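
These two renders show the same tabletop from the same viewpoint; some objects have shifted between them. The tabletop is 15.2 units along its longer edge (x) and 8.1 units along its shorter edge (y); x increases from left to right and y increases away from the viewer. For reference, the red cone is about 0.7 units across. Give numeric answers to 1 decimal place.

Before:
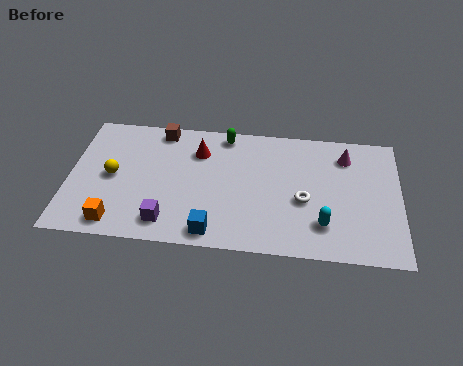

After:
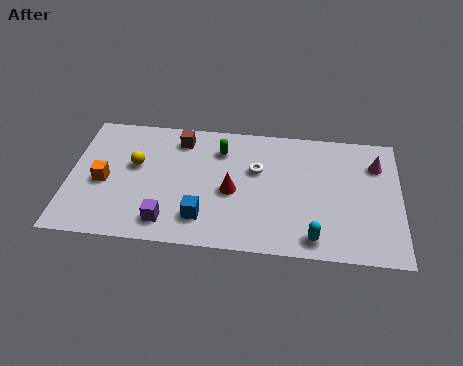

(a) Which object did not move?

the purple cube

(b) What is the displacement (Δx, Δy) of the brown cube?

(0.9, -0.5)

The brown cube started near (4.1, 7.2) and ended near (5.0, 6.7).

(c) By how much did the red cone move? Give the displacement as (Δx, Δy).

(1.6, -2.4)

From the two frames, the red cone sits at roughly (5.9, 6.0) before and (7.5, 3.6) after.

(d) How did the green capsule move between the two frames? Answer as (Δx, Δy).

(-0.2, -1.0)

The green capsule was at about (7.1, 7.2) and moved to about (6.9, 6.2).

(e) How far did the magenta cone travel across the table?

1.5

The magenta cone moved from about (12.7, 6.4) to (14.1, 6.0), a distance of √(1.4² + 0.4²) ≈ 1.5.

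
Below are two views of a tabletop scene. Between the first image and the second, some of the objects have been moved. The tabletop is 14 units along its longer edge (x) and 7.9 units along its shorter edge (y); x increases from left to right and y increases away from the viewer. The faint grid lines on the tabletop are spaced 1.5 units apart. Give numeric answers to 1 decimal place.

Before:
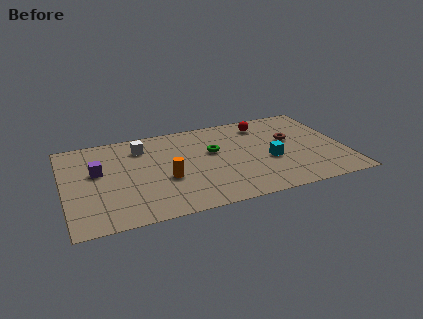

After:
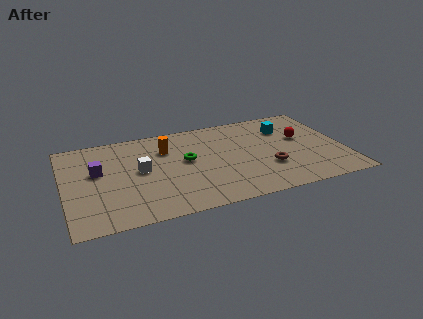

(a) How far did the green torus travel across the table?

1.5

The green torus moved from about (7.5, 4.8) to (6.1, 4.4), a distance of √(1.4² + 0.4²) ≈ 1.5.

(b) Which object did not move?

the purple cube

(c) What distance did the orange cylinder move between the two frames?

2.6

The orange cylinder was near (5.0, 3.1) before and (5.2, 5.7) after, so it travelled √(0.2² + 2.6²) ≈ 2.6 units.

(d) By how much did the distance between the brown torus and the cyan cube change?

+1.5

The distance was about 1.9 in the first image and 3.4 in the second, so they moved 1.5 units further apart.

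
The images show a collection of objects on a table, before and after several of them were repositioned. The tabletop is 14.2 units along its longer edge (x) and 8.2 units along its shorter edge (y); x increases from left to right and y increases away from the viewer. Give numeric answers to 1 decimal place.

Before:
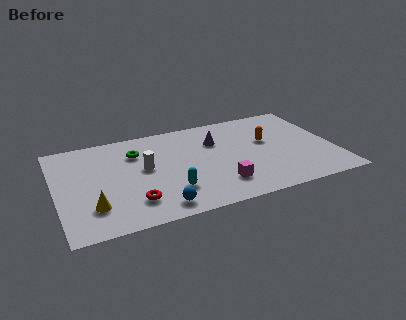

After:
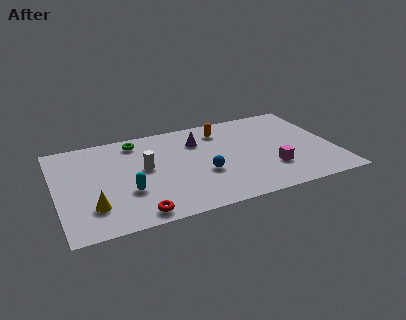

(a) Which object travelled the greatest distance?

the blue sphere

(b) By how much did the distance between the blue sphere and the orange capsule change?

-3.4

The distance was about 7.1 in the first image and 3.7 in the second, so they moved 3.4 units closer together.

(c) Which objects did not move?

the white cylinder and the yellow cone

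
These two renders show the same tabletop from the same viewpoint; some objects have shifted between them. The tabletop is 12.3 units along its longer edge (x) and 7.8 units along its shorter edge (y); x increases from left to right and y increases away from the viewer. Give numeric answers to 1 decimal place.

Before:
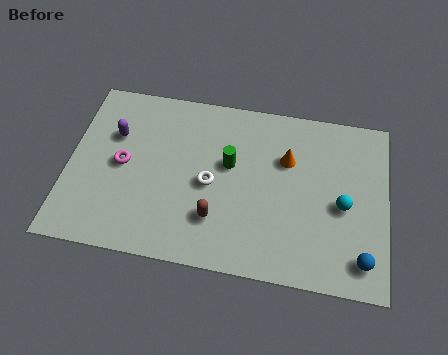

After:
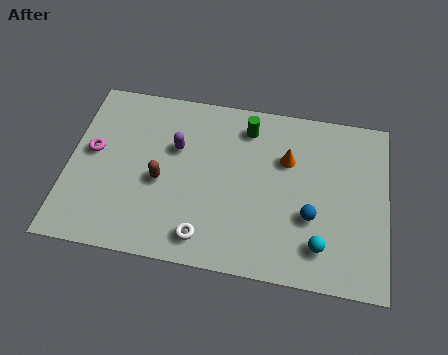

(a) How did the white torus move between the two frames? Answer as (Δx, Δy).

(-0.1, -2.4)

The white torus was at about (5.5, 3.6) and moved to about (5.4, 1.2).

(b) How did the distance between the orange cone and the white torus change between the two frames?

+1.7

They were about 3.3 units apart before and 5.0 after — 1.7 units further apart.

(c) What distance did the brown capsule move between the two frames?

2.6

The brown capsule was near (5.8, 2.1) before and (3.6, 3.4) after, so it travelled √(2.2² + 1.3²) ≈ 2.6 units.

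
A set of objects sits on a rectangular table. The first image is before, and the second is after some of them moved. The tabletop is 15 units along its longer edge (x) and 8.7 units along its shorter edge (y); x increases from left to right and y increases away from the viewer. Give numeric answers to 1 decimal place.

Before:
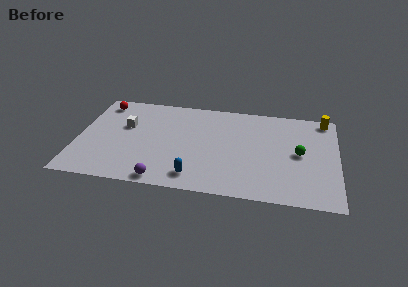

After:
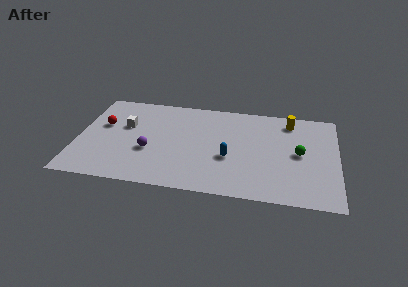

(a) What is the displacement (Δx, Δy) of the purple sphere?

(-0.9, 2.5)

From the two frames, the purple sphere sits at roughly (5.1, 0.8) before and (4.2, 3.3) after.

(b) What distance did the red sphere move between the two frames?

2.1

From (1.2, 7.4) to (1.4, 5.3), the red sphere covered √(0.2² + 2.1²) ≈ 2.1 units.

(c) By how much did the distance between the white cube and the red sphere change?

-1.2

They were about 2.5 units apart before and 1.3 after — 1.2 units closer together.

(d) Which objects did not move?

the green sphere and the white cube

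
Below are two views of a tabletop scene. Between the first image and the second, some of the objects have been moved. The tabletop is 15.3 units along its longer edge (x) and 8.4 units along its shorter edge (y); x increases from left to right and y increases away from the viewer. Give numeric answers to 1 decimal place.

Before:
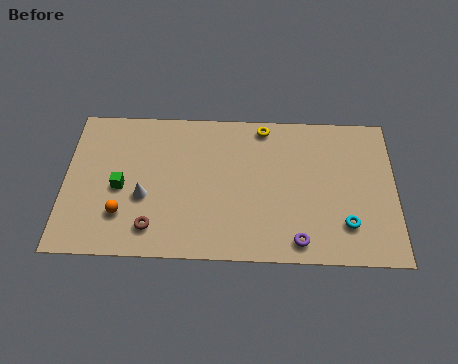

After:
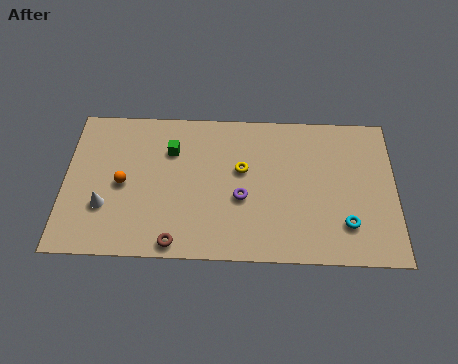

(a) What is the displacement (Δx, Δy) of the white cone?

(-1.8, -0.6)

The white cone started near (3.7, 3.3) and ended near (1.9, 2.7).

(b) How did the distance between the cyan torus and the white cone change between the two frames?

+1.7

They were about 9.4 units apart before and 11.1 after — 1.7 units further apart.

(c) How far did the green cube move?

3.2

From (2.6, 3.8) to (4.9, 6.0), the green cube covered √(2.3² + 2.2²) ≈ 3.2 units.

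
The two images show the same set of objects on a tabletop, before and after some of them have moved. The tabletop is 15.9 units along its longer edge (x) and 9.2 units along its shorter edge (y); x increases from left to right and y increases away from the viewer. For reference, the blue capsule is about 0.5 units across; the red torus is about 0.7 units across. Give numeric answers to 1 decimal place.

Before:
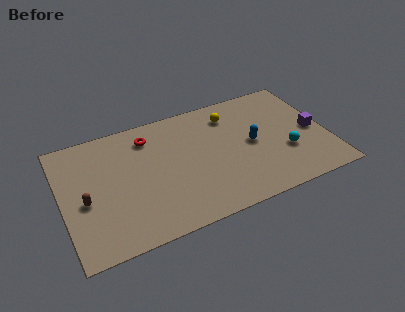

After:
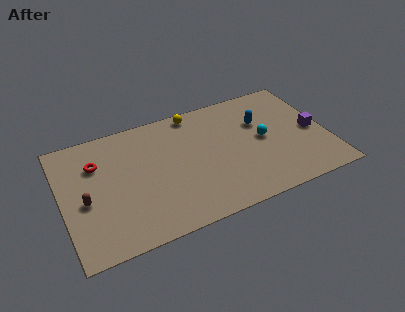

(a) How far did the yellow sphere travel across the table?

2.3

From (10.4, 7.3) to (8.3, 8.3), the yellow sphere covered √(2.1² + 1.0²) ≈ 2.3 units.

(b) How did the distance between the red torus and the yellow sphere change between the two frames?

+1.4

Before: roughly 5.0 units apart; after: 6.4. That's 1.4 units further apart.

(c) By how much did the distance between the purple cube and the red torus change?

+2.9

Before: roughly 10.2 units apart; after: 13.1. That's 2.9 units further apart.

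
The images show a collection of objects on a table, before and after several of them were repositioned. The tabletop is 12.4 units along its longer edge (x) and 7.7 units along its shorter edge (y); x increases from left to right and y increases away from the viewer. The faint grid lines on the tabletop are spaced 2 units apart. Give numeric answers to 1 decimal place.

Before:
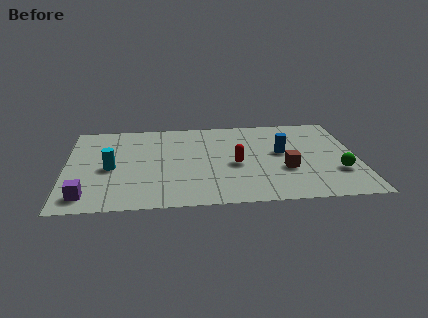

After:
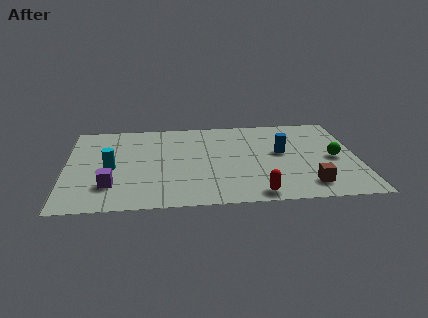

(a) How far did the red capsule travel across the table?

2.7

From (7.2, 3.4) to (8.0, 0.8), the red capsule covered √(0.8² + 2.6²) ≈ 2.7 units.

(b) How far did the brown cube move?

1.7

From (9.3, 2.8) to (10.2, 1.4), the brown cube covered √(0.9² + 1.4²) ≈ 1.7 units.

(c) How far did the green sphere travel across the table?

1.2

The green sphere moved from about (11.5, 2.4) to (11.4, 3.6), a distance of √(0.1² + 1.2²) ≈ 1.2.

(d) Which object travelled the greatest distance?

the red capsule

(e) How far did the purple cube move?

1.3

From (0.9, 1.2) to (1.9, 2.0), the purple cube covered √(1.0² + 0.8²) ≈ 1.3 units.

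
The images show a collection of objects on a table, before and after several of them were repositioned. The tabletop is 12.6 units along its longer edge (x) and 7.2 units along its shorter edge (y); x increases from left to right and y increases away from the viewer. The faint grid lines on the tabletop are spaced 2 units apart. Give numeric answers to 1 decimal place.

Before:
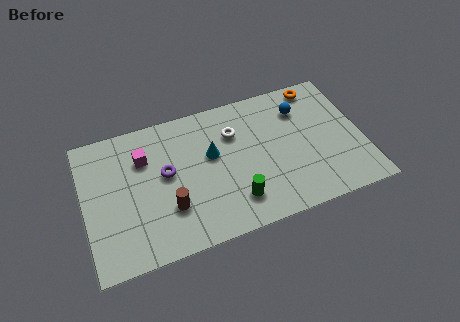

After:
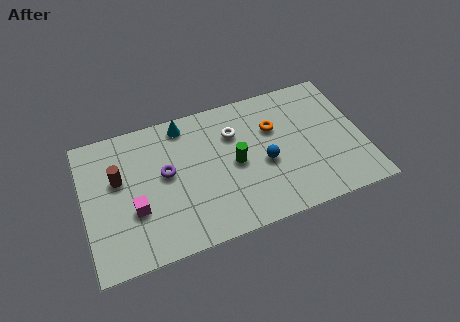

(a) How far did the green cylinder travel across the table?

1.9

The green cylinder moved from about (6.6, 1.6) to (6.8, 3.5), a distance of √(0.2² + 1.9²) ≈ 1.9.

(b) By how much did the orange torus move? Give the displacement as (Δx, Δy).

(-2.2, -1.6)

The orange torus was at about (10.9, 6.4) and moved to about (8.7, 4.8).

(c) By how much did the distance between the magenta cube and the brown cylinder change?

-1.1

The distance was about 3.0 in the first image and 1.9 in the second, so they moved 1.1 units closer together.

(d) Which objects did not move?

the white torus and the purple torus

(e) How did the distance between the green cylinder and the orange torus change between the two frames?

-4.1

Before: roughly 6.4 units apart; after: 2.3. That's 4.1 units closer together.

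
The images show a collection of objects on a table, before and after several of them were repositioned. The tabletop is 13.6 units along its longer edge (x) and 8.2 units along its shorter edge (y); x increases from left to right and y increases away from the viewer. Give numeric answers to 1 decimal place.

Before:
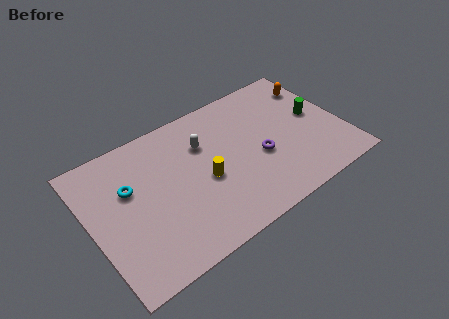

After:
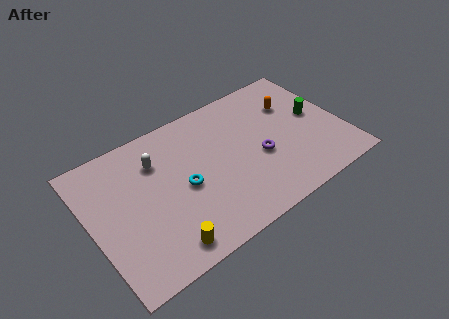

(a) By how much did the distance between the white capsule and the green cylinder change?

+2.5

Before: roughly 6.1 units apart; after: 8.6. That's 2.5 units further apart.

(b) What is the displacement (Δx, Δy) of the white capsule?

(-2.5, 0.3)

The white capsule was at about (6.3, 5.7) and moved to about (3.8, 6.0).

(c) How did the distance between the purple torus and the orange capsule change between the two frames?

-1.4

They were about 4.7 units apart before and 3.3 after — 1.4 units closer together.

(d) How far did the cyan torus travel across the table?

3.0

From (2.2, 5.2) to (4.9, 3.8), the cyan torus covered √(2.7² + 1.4²) ≈ 3.0 units.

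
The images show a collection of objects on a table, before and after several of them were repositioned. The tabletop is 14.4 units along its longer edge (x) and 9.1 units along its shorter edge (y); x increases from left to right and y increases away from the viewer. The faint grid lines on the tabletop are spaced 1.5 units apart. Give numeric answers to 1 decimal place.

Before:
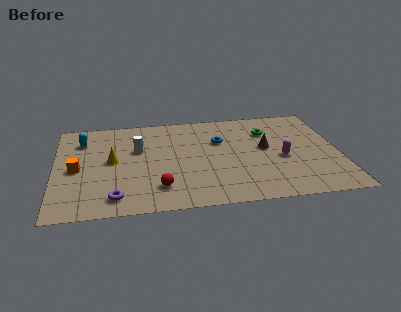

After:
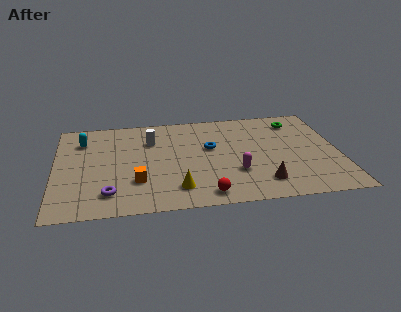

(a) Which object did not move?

the cyan capsule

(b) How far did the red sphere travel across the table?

2.5

The red sphere was near (5.2, 2.0) before and (7.5, 1.1) after, so it travelled √(2.3² + 0.9²) ≈ 2.5 units.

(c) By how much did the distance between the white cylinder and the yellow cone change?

+3.3

They were about 1.6 units apart before and 4.9 after — 3.3 units further apart.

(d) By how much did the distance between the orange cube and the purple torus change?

-1.7

They were about 3.4 units apart before and 1.7 after — 1.7 units closer together.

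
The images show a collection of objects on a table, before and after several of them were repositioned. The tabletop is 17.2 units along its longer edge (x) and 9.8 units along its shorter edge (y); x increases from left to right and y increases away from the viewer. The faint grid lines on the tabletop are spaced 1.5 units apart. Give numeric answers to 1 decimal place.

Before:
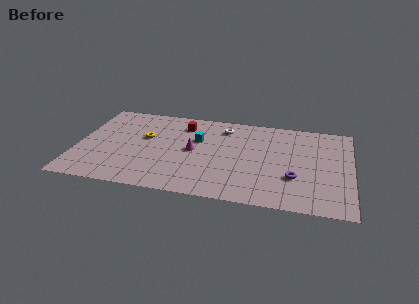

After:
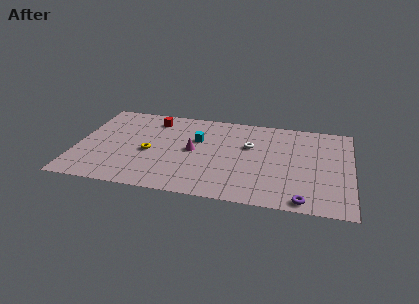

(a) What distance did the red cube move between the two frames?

1.9

From (6.5, 7.8) to (4.6, 8.1), the red cube covered √(1.9² + 0.3²) ≈ 1.9 units.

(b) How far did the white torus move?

2.5

The white torus was near (9.1, 8.0) before and (10.8, 6.2) after, so it travelled √(1.7² + 1.8²) ≈ 2.5 units.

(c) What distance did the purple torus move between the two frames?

2.4

The purple torus moved from about (13.7, 3.2) to (14.3, 0.9), a distance of √(0.6² + 2.3²) ≈ 2.4.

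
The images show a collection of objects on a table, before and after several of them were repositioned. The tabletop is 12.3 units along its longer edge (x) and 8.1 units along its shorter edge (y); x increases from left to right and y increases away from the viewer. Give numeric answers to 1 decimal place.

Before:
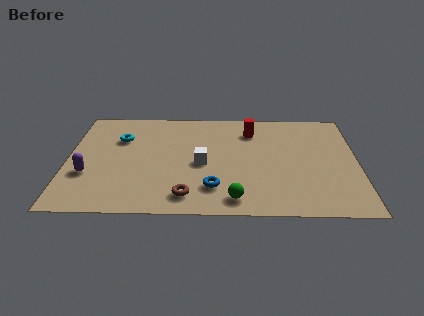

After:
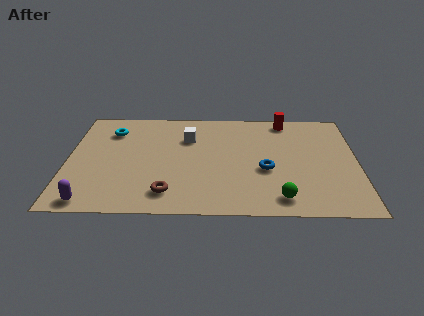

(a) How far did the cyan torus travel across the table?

0.7

From (2.2, 5.6) to (1.8, 6.2), the cyan torus covered √(0.4² + 0.6²) ≈ 0.7 units.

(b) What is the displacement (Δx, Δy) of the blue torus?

(2.2, 1.4)

The blue torus started near (6.2, 1.9) and ended near (8.4, 3.3).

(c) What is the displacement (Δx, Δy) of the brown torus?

(-0.8, 0.2)

The brown torus started near (5.1, 1.3) and ended near (4.3, 1.5).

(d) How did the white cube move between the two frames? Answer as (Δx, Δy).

(-0.6, 2.0)

The white cube was at about (5.7, 3.7) and moved to about (5.1, 5.7).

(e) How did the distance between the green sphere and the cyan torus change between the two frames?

+2.1

They were about 6.7 units apart before and 8.8 after — 2.1 units further apart.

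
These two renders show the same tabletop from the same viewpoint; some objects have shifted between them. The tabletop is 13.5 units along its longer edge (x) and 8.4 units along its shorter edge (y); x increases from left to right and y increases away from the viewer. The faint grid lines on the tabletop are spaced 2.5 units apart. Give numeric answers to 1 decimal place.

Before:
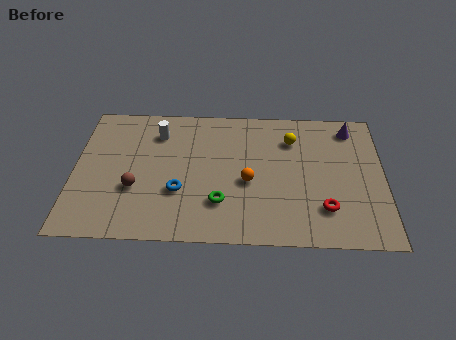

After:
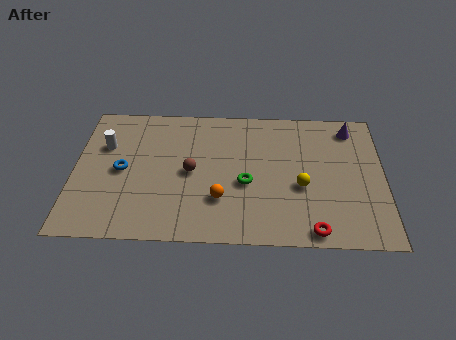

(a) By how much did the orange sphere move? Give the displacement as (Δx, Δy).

(-1.2, -1.1)

From the two frames, the orange sphere sits at roughly (7.6, 3.6) before and (6.4, 2.5) after.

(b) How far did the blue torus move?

2.8

The blue torus moved from about (4.6, 2.9) to (2.1, 4.1), a distance of √(2.5² + 1.2²) ≈ 2.8.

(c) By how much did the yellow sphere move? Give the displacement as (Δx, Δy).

(0.4, -2.9)

From the two frames, the yellow sphere sits at roughly (9.5, 6.3) before and (9.9, 3.4) after.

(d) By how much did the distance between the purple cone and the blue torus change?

+1.8

They were about 8.6 units apart before and 10.4 after — 1.8 units further apart.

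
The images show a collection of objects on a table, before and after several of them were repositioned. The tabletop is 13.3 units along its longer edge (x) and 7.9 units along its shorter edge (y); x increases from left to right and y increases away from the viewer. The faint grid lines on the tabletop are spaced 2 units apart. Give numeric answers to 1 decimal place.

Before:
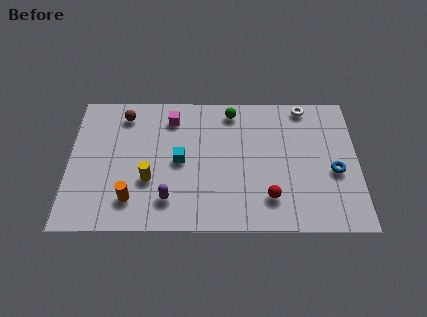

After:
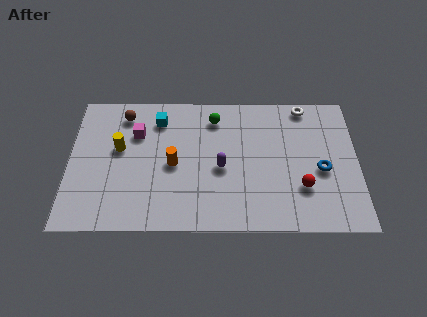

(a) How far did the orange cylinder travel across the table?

2.8

The orange cylinder moved from about (2.9, 1.7) to (4.8, 3.7), a distance of √(1.9² + 2.0²) ≈ 2.8.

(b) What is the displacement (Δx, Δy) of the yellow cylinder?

(-1.4, 1.8)

From the two frames, the yellow cylinder sits at roughly (3.7, 2.8) before and (2.3, 4.6) after.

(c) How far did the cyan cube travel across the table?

2.6

The cyan cube was near (5.1, 3.9) before and (4.1, 6.3) after, so it travelled √(1.0² + 2.4²) ≈ 2.6 units.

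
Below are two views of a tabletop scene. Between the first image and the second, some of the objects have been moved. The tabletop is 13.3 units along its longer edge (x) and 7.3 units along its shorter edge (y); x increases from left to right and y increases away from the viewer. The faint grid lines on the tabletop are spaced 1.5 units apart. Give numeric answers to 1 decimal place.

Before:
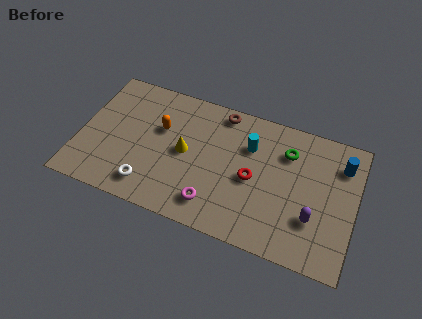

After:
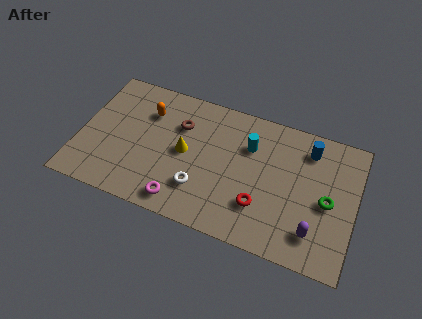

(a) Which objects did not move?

the yellow cone and the cyan cylinder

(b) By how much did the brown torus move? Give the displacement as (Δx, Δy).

(-1.9, -1.4)

From the two frames, the brown torus sits at roughly (6.6, 6.5) before and (4.7, 5.1) after.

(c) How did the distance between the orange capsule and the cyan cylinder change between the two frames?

+0.7

The distance was about 4.3 in the first image and 5.0 in the second, so they moved 0.7 units further apart.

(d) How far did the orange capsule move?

1.0

From (3.8, 4.6) to (3.1, 5.3), the orange capsule covered √(0.7² + 0.7²) ≈ 1.0 units.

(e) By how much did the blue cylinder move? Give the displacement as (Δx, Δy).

(-1.6, 0.3)

The blue cylinder was at about (12.5, 5.6) and moved to about (10.9, 5.9).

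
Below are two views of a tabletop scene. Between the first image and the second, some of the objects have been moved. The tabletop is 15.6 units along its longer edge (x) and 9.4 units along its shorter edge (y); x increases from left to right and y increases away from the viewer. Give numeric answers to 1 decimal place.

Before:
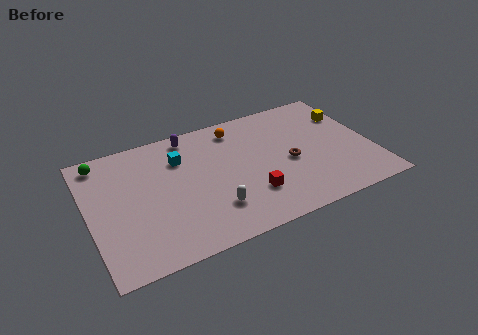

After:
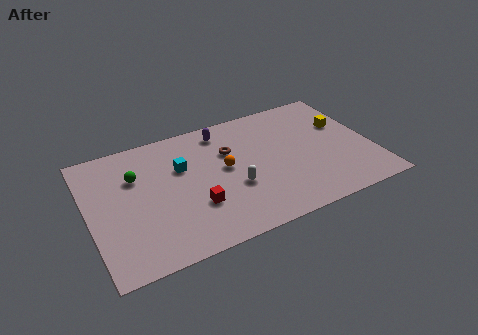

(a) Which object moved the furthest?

the brown torus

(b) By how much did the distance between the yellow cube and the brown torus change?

+1.9

Before: roughly 4.5 units apart; after: 6.4. That's 1.9 units further apart.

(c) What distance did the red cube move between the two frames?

3.0

The red cube was near (8.6, 2.6) before and (5.6, 3.0) after, so it travelled √(3.0² + 0.4²) ≈ 3.0 units.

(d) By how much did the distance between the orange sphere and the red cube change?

-2.5

They were about 5.3 units apart before and 2.8 after — 2.5 units closer together.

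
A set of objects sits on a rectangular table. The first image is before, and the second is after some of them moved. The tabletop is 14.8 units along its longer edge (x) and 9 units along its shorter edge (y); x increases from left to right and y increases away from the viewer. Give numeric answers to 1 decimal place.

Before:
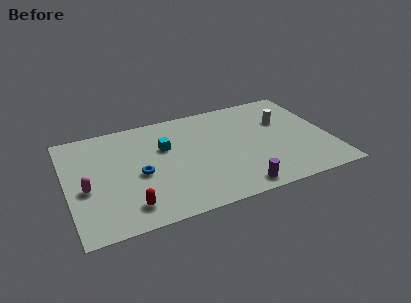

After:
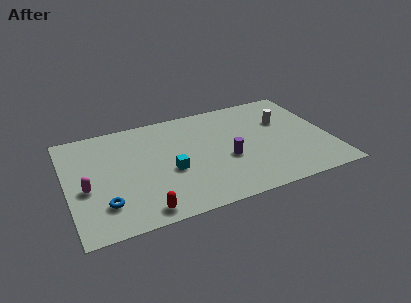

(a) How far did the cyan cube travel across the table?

2.1

The cyan cube moved from about (5.6, 5.8) to (5.7, 3.7), a distance of √(0.1² + 2.1²) ≈ 2.1.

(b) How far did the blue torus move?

2.8

From (4.0, 4.0) to (1.9, 2.2), the blue torus covered √(2.1² + 1.8²) ≈ 2.8 units.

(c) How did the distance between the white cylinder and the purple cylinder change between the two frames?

-1.7

They were about 5.9 units apart before and 4.2 after — 1.7 units closer together.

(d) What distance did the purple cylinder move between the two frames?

2.6

The purple cylinder moved from about (9.2, 1.0) to (8.9, 3.6), a distance of √(0.3² + 2.6²) ≈ 2.6.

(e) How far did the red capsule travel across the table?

0.9

From (3.2, 1.6) to (3.9, 1.0), the red capsule covered √(0.7² + 0.6²) ≈ 0.9 units.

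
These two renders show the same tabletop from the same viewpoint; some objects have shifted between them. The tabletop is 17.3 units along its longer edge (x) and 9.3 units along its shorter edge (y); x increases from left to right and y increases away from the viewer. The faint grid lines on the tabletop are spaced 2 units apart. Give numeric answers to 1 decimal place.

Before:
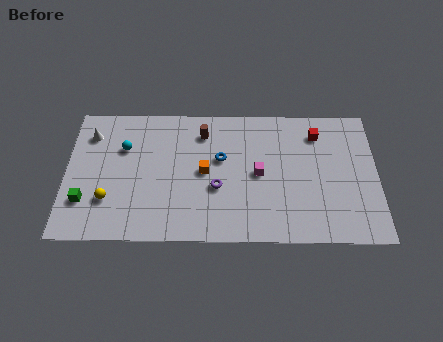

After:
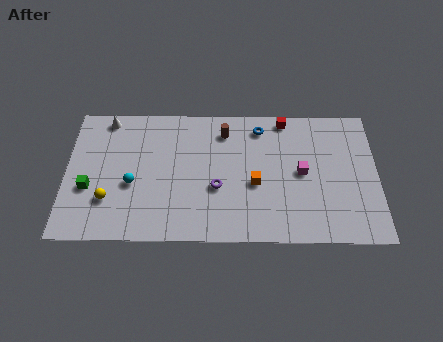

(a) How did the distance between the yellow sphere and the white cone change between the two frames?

+1.0

The distance was about 4.6 in the first image and 5.6 in the second, so they moved 1.0 units further apart.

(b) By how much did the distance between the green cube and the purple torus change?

-0.3

The distance was about 7.4 in the first image and 7.1 in the second, so they moved 0.3 units closer together.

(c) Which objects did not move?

the purple torus and the yellow sphere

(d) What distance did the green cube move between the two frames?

0.9

The green cube was near (1.1, 2.6) before and (1.3, 3.5) after, so it travelled √(0.2² + 0.9²) ≈ 0.9 units.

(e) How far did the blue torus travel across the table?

3.1

The blue torus was near (8.6, 5.6) before and (10.8, 7.8) after, so it travelled √(2.2² + 2.2²) ≈ 3.1 units.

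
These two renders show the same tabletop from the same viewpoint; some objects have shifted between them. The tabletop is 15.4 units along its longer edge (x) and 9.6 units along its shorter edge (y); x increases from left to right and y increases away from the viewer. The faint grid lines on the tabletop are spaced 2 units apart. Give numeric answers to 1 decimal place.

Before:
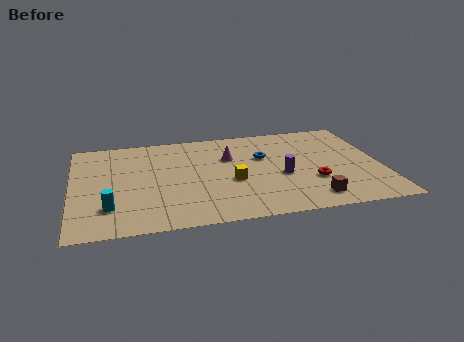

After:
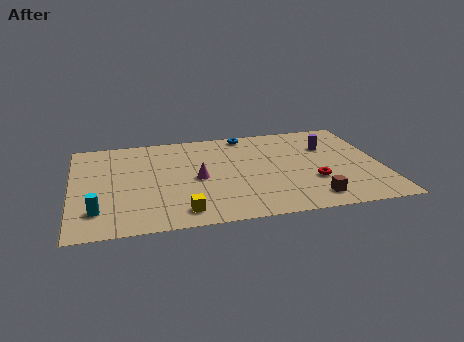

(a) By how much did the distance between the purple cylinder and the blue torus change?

+2.3

They were about 2.2 units apart before and 4.5 after — 2.3 units further apart.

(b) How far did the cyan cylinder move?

0.6

The cyan cylinder was near (1.8, 2.4) before and (1.2, 2.2) after, so it travelled √(0.6² + 0.2²) ≈ 0.6 units.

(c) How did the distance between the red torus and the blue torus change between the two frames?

+2.6

The distance was about 3.7 in the first image and 6.3 in the second, so they moved 2.6 units further apart.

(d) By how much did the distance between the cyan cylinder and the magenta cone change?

-1.8

The distance was about 7.3 in the first image and 5.5 in the second, so they moved 1.8 units closer together.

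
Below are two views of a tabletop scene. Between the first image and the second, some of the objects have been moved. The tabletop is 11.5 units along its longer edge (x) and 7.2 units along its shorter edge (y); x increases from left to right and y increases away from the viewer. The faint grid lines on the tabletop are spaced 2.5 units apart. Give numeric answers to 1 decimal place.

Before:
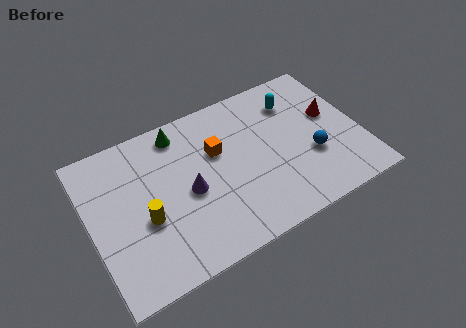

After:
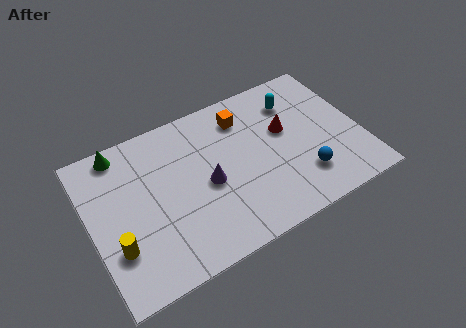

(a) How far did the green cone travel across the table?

2.5

The green cone moved from about (4.1, 6.2) to (1.6, 6.4), a distance of √(2.5² + 0.2²) ≈ 2.5.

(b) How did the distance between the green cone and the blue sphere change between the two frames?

+2.2

Before: roughly 6.3 units apart; after: 8.5. That's 2.2 units further apart.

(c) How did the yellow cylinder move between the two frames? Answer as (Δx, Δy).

(-1.3, -0.7)

The yellow cylinder was at about (2.2, 2.9) and moved to about (0.9, 2.2).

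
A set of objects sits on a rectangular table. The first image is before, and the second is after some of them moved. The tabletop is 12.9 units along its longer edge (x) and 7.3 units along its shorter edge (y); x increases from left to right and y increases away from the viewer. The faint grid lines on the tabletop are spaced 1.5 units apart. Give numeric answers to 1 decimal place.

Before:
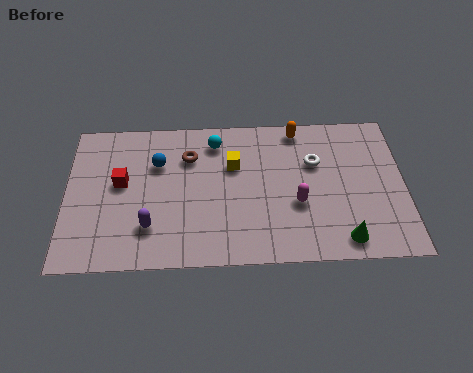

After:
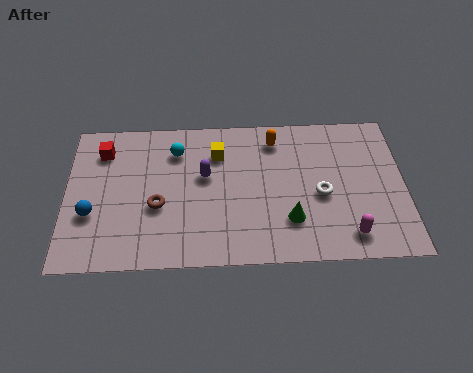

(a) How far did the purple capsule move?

3.2

From (3.2, 1.9) to (5.3, 4.3), the purple capsule covered √(2.1² + 2.4²) ≈ 3.2 units.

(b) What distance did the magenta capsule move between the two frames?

2.5

The magenta capsule was near (8.8, 2.8) before and (10.7, 1.2) after, so it travelled √(1.9² + 1.6²) ≈ 2.5 units.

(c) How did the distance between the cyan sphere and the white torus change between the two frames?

+2.0

Before: roughly 4.0 units apart; after: 6.0. That's 2.0 units further apart.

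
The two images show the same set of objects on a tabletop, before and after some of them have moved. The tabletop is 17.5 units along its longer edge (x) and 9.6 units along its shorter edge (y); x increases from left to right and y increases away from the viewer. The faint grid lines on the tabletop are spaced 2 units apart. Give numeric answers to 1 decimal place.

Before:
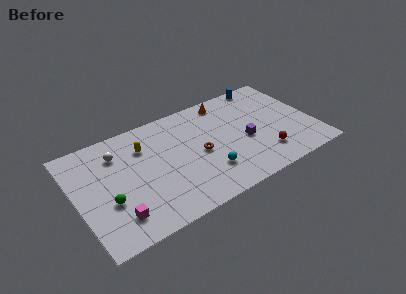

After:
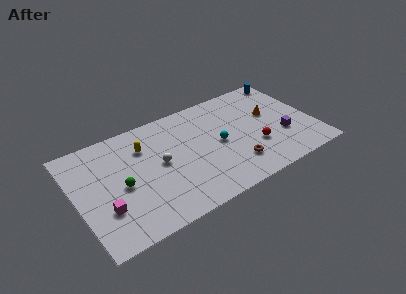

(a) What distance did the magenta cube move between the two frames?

1.2

From (2.5, 2.0) to (1.8, 3.0), the magenta cube covered √(0.7² + 1.0²) ≈ 1.2 units.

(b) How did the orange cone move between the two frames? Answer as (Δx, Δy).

(3.0, -2.7)

The orange cone started near (11.6, 8.4) and ended near (14.6, 5.7).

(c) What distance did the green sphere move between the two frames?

1.4

From (2.1, 3.5) to (3.2, 4.4), the green sphere covered √(1.1² + 0.9²) ≈ 1.4 units.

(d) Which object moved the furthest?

the orange cone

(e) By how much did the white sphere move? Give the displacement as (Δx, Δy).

(2.8, -2.3)

The white sphere started near (3.3, 7.3) and ended near (6.1, 5.0).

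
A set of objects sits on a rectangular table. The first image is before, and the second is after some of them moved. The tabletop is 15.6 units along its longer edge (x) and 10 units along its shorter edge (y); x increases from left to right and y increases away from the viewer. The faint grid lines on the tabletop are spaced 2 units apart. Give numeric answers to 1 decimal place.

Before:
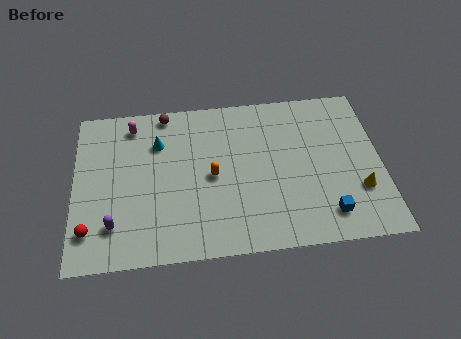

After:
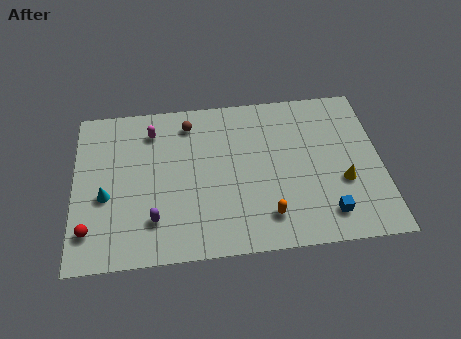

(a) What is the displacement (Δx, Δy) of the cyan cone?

(-2.7, -3.1)

The cyan cone was at about (4.3, 7.2) and moved to about (1.6, 4.1).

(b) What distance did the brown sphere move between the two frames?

1.4

The brown sphere was near (4.7, 9.1) before and (5.9, 8.3) after, so it travelled √(1.2² + 0.8²) ≈ 1.4 units.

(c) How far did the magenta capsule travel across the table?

1.1

From (3.0, 8.5) to (4.0, 8.0), the magenta capsule covered √(1.0² + 0.5²) ≈ 1.1 units.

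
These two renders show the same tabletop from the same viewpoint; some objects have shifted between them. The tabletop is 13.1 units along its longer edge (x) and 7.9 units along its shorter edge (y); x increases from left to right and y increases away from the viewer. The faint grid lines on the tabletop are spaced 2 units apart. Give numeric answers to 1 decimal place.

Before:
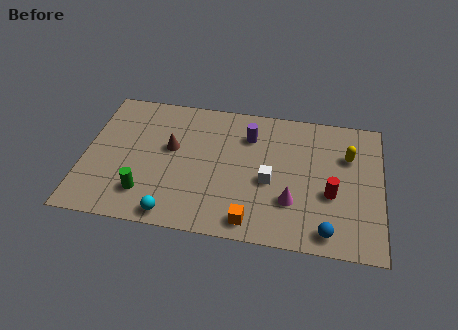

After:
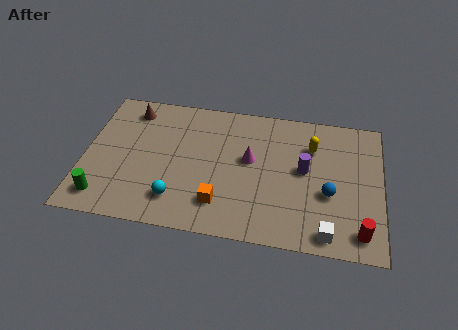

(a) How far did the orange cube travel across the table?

1.6

The orange cube moved from about (7.5, 1.0) to (6.1, 1.8), a distance of √(1.4² + 0.8²) ≈ 1.6.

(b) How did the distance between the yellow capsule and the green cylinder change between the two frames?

+0.5

Before: roughly 9.5 units apart; after: 10.0. That's 0.5 units further apart.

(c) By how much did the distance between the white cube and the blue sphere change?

-1.3

The distance was about 3.5 in the first image and 2.2 in the second, so they moved 1.3 units closer together.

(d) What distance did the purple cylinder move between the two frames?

3.0

The purple cylinder moved from about (7.2, 5.9) to (9.7, 4.3), a distance of √(2.5² + 1.6²) ≈ 3.0.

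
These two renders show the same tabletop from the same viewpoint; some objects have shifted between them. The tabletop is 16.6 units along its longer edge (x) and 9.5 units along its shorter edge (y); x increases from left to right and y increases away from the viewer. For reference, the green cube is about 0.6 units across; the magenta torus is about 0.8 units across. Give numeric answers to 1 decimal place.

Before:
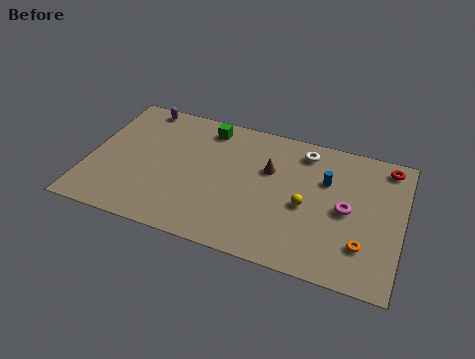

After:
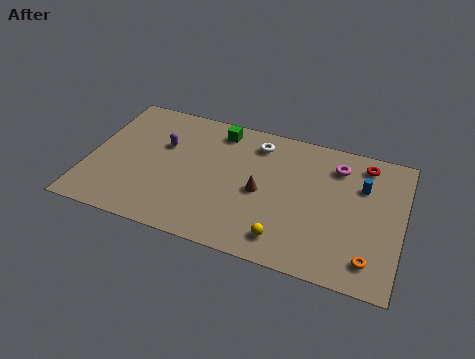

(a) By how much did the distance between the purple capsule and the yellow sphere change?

-2.1

The distance was about 10.3 in the first image and 8.2 in the second, so they moved 2.1 units closer together.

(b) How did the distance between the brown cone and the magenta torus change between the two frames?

+0.4

The distance was about 4.5 in the first image and 4.9 in the second, so they moved 0.4 units further apart.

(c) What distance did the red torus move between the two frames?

1.2

The red torus was near (15.6, 8.3) before and (14.4, 8.1) after, so it travelled √(1.2² + 0.2²) ≈ 1.2 units.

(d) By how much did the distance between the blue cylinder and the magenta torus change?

-0.4

Before: roughly 2.1 units apart; after: 1.7. That's 0.4 units closer together.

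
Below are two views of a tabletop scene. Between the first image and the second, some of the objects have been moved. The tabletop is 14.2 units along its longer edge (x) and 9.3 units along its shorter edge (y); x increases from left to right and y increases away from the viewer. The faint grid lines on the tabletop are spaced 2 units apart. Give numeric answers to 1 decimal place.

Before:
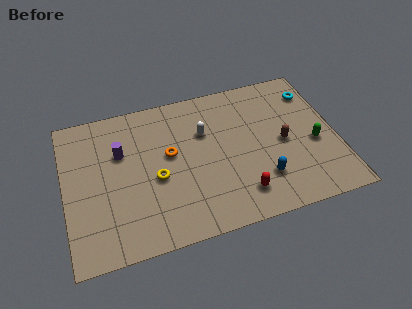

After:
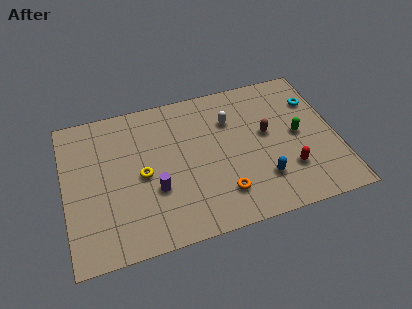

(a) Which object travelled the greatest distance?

the orange torus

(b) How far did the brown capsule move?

1.1

The brown capsule moved from about (11.4, 4.4) to (10.6, 5.2), a distance of √(0.8² + 0.8²) ≈ 1.1.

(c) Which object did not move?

the blue capsule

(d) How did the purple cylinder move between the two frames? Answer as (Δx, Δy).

(1.6, -2.8)

The purple cylinder was at about (3.0, 6.1) and moved to about (4.6, 3.3).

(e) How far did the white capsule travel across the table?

1.5

The white capsule moved from about (7.4, 6.2) to (8.8, 6.6), a distance of √(1.4² + 0.4²) ≈ 1.5.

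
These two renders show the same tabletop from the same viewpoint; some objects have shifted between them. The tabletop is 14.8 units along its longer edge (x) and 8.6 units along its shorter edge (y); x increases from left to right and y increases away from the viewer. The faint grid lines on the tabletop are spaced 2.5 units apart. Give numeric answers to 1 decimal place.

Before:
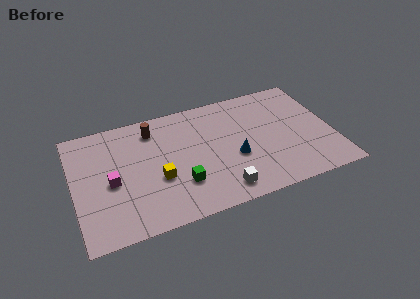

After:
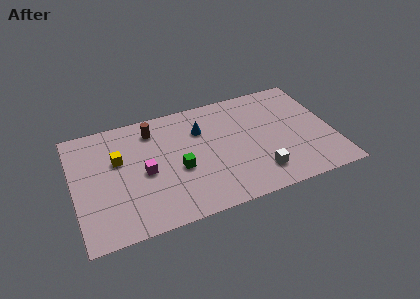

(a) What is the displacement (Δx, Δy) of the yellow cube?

(-2.1, 2.1)

The yellow cube started near (4.7, 3.3) and ended near (2.6, 5.4).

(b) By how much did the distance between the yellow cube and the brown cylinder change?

-1.1

They were about 3.7 units apart before and 2.6 after — 1.1 units closer together.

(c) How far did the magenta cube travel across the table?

1.9

The magenta cube was near (2.1, 3.9) before and (4.0, 4.0) after, so it travelled √(1.9² + 0.1²) ≈ 1.9 units.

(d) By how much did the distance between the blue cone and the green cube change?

-0.4

They were about 3.3 units apart before and 2.9 after — 0.4 units closer together.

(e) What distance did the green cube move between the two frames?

1.1

The green cube was near (5.9, 2.5) before and (5.9, 3.6) after, so it travelled √(0.0² + 1.1²) ≈ 1.1 units.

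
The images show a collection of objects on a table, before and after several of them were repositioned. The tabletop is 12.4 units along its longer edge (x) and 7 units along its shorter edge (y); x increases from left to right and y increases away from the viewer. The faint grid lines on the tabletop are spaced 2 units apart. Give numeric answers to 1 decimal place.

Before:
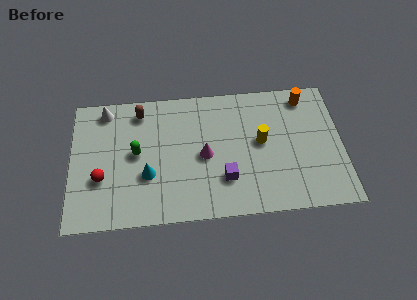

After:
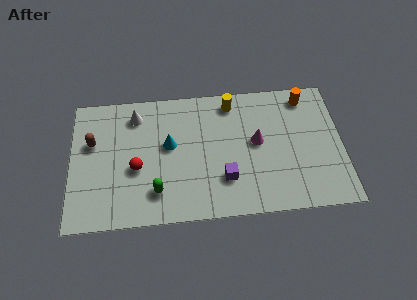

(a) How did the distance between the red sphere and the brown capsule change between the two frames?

-1.3

The distance was about 3.8 in the first image and 2.5 in the second, so they moved 1.3 units closer together.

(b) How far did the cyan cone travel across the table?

1.8

The cyan cone moved from about (3.5, 2.5) to (4.5, 4.0), a distance of √(1.0² + 1.5²) ≈ 1.8.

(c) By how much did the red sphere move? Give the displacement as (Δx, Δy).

(1.6, 0.4)

From the two frames, the red sphere sits at roughly (1.4, 2.5) before and (3.0, 2.9) after.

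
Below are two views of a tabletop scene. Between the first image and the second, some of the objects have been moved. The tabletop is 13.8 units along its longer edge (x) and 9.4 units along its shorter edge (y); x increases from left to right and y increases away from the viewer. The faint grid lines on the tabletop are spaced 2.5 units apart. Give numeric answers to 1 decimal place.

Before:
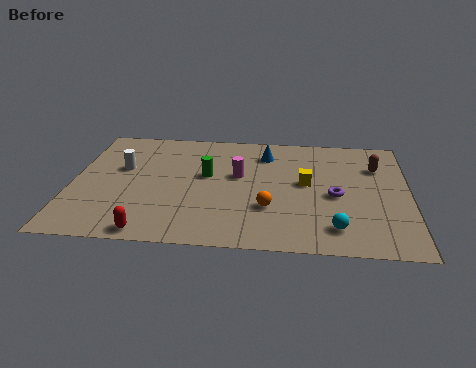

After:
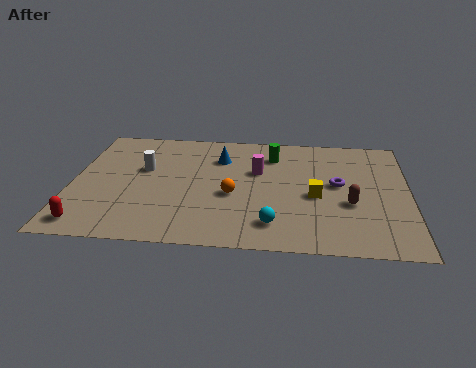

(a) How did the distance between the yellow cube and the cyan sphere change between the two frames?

-0.7

They were about 3.6 units apart before and 2.9 after — 0.7 units closer together.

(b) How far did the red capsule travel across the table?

2.5

From (3.4, 0.8) to (0.9, 1.2), the red capsule covered √(2.5² + 0.4²) ≈ 2.5 units.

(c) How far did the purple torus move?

0.9

The purple torus was near (10.8, 4.2) before and (10.9, 5.1) after, so it travelled √(0.1² + 0.9²) ≈ 0.9 units.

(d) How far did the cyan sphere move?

2.5

The cyan sphere was near (10.8, 1.7) before and (8.3, 1.8) after, so it travelled √(2.5² + 0.1²) ≈ 2.5 units.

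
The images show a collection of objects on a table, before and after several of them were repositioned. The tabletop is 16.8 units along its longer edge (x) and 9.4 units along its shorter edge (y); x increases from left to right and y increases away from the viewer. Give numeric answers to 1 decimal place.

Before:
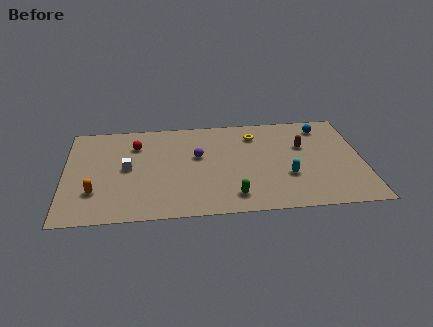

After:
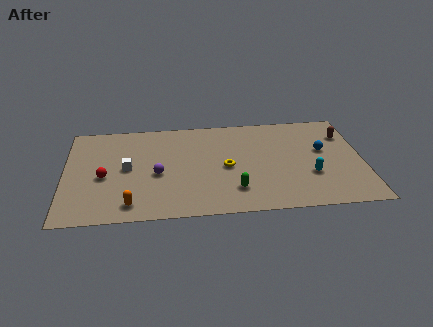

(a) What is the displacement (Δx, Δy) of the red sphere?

(-1.8, -2.9)

The red sphere was at about (4.0, 7.0) and moved to about (2.2, 4.1).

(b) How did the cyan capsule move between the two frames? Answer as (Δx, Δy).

(1.3, 0.0)

The cyan capsule started near (12.5, 3.2) and ended near (13.8, 3.2).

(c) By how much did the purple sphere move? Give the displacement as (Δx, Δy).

(-2.3, -1.5)

The purple sphere was at about (7.5, 5.6) and moved to about (5.2, 4.1).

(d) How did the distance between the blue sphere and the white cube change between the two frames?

-0.5

They were about 11.6 units apart before and 11.1 after — 0.5 units closer together.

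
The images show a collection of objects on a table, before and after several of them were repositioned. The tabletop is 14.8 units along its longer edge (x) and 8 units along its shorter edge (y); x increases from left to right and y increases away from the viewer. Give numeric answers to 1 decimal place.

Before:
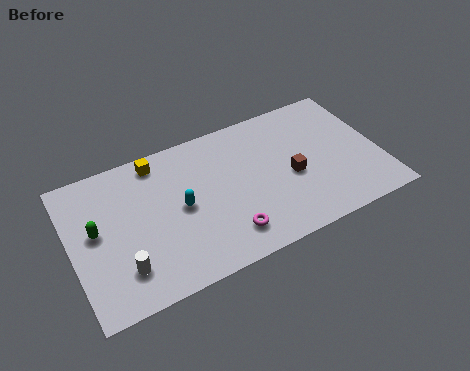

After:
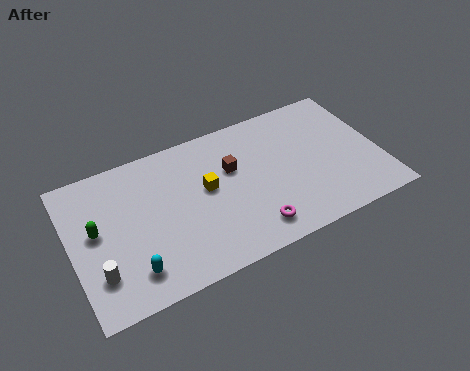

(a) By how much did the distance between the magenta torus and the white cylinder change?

+2.3

Before: roughly 4.9 units apart; after: 7.2. That's 2.3 units further apart.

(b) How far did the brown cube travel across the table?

3.1

The brown cube was near (10.5, 3.5) before and (7.8, 5.1) after, so it travelled √(2.7² + 1.6²) ≈ 3.1 units.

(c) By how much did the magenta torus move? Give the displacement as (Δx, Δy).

(1.2, -0.2)

The magenta torus started near (7.1, 1.6) and ended near (8.3, 1.4).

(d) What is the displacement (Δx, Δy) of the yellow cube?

(2.1, -2.5)

The yellow cube was at about (4.4, 7.0) and moved to about (6.5, 4.5).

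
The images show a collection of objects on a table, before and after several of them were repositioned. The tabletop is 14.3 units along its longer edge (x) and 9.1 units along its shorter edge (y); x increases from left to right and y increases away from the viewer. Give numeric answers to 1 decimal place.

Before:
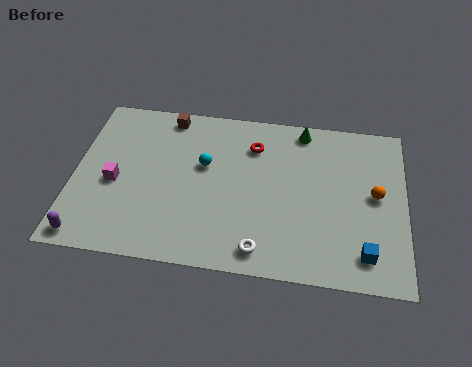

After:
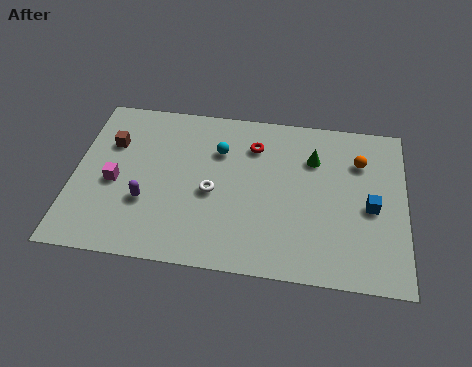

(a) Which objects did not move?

the magenta cube and the red torus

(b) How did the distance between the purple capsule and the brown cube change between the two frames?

-4.3

Before: roughly 7.8 units apart; after: 3.5. That's 4.3 units closer together.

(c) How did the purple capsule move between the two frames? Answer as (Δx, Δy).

(2.4, 2.2)

The purple capsule was at about (0.8, 0.9) and moved to about (3.2, 3.1).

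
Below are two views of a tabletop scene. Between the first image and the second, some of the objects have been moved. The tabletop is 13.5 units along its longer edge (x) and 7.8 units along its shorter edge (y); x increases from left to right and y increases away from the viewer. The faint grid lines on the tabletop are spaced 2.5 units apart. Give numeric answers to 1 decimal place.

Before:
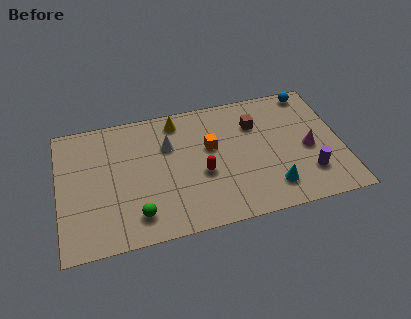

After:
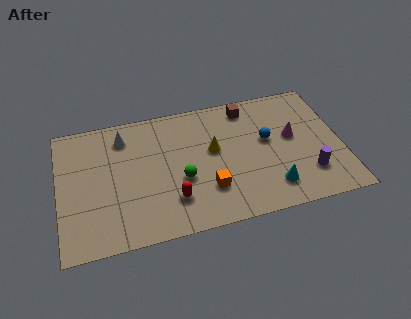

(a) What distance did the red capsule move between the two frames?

1.9

The red capsule was near (6.8, 3.2) before and (5.3, 2.0) after, so it travelled √(1.5² + 1.2²) ≈ 1.9 units.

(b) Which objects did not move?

the cyan cone and the purple cylinder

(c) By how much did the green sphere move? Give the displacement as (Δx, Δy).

(2.2, 1.6)

The green sphere started near (3.6, 1.5) and ended near (5.8, 3.1).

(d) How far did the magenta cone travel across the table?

1.1

From (11.9, 3.5) to (11.2, 4.4), the magenta cone covered √(0.7² + 0.9²) ≈ 1.1 units.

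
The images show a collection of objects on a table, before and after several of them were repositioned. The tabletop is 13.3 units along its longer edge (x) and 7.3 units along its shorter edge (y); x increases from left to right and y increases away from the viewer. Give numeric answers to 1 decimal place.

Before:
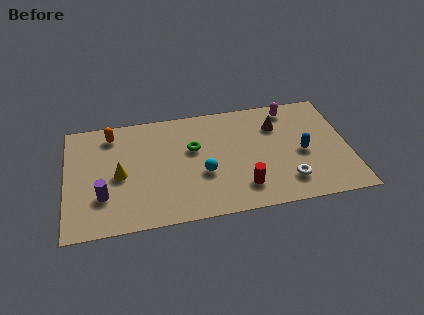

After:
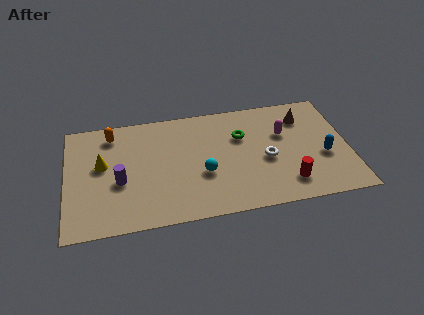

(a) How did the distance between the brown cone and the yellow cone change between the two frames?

+2.0

The distance was about 7.7 in the first image and 9.7 in the second, so they moved 2.0 units further apart.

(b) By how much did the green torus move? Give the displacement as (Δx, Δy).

(2.3, 0.4)

The green torus was at about (6.0, 4.5) and moved to about (8.3, 4.9).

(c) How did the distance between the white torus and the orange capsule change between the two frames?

-1.5

Before: roughly 9.3 units apart; after: 7.8. That's 1.5 units closer together.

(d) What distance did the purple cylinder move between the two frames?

1.1

The purple cylinder was near (1.7, 2.2) before and (2.5, 3.0) after, so it travelled √(0.8² + 0.8²) ≈ 1.1 units.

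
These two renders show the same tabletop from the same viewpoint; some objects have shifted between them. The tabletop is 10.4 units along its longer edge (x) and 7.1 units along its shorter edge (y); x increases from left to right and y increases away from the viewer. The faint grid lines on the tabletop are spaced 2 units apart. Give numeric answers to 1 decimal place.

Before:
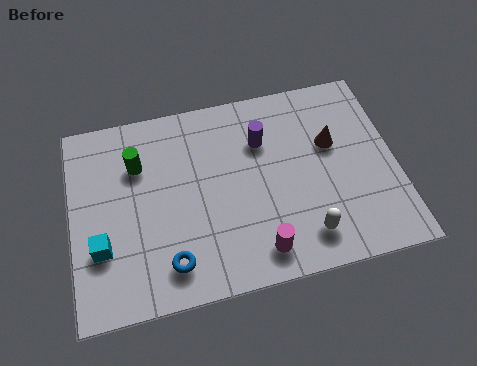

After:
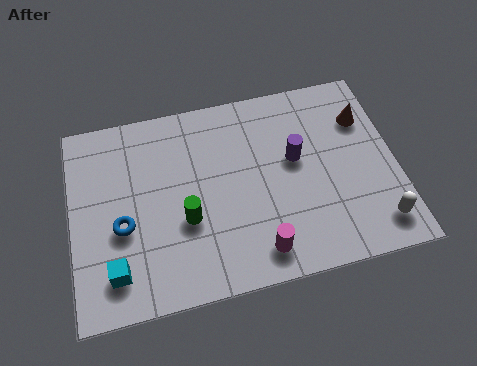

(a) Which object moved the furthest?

the green cylinder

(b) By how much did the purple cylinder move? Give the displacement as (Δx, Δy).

(1.0, -0.9)

From the two frames, the purple cylinder sits at roughly (6.2, 5.0) before and (7.2, 4.1) after.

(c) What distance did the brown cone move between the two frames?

1.3

The brown cone moved from about (8.4, 4.4) to (9.5, 5.1), a distance of √(1.1² + 0.7²) ≈ 1.3.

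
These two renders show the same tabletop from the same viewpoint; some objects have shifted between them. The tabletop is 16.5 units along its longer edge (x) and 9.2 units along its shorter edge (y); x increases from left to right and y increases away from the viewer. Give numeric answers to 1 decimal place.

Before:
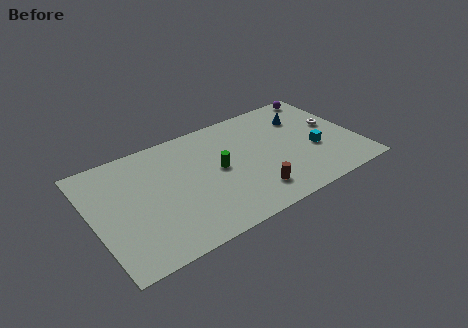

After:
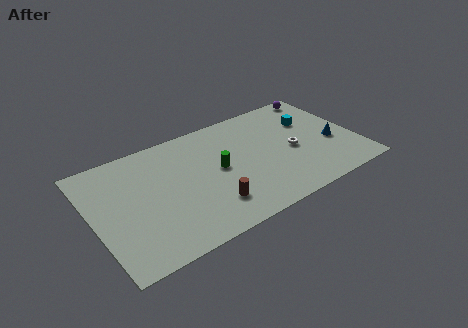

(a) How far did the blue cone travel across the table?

3.3

From (13.6, 6.7) to (15.0, 3.7), the blue cone covered √(1.4² + 3.0²) ≈ 3.3 units.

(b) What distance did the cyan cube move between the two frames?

2.6

From (13.8, 3.6) to (14.0, 6.2), the cyan cube covered √(0.2² + 2.6²) ≈ 2.6 units.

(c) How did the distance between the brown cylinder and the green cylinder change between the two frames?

-0.6

Before: roughly 3.4 units apart; after: 2.8. That's 0.6 units closer together.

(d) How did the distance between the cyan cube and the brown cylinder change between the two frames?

+3.5

The distance was about 4.6 in the first image and 8.1 in the second, so they moved 3.5 units further apart.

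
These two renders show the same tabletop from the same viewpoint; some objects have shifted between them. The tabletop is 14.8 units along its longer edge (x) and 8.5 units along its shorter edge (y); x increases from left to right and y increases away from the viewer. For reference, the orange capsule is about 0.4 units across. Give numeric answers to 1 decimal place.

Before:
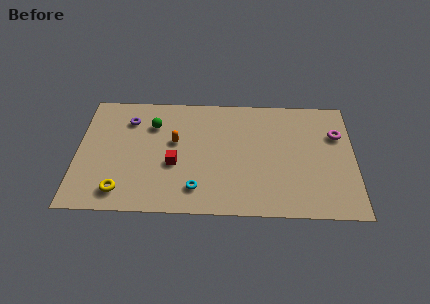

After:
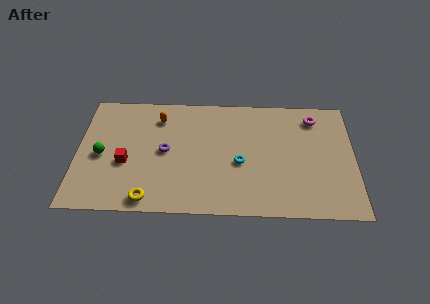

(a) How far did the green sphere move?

3.5

From (4.0, 6.2) to (1.3, 3.9), the green sphere covered √(2.7² + 2.3²) ≈ 3.5 units.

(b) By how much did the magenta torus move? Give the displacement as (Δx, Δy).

(-1.2, 1.2)

The magenta torus was at about (13.9, 5.8) and moved to about (12.7, 7.0).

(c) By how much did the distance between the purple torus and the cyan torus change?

-2.0

The distance was about 6.1 in the first image and 4.1 in the second, so they moved 2.0 units closer together.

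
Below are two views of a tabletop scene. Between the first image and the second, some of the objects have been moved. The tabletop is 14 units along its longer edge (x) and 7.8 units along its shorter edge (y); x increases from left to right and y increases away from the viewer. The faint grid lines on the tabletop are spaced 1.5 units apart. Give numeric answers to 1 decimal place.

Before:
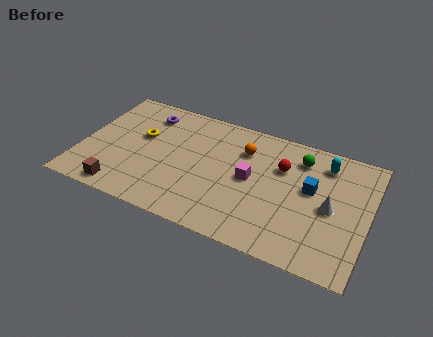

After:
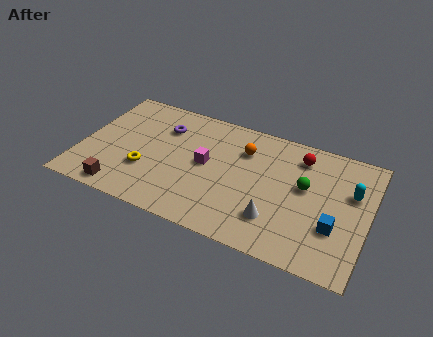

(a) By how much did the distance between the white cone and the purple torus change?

-2.7

Before: roughly 9.7 units apart; after: 7.0. That's 2.7 units closer together.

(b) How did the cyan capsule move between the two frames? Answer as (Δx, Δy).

(1.4, -1.3)

The cyan capsule was at about (11.7, 6.3) and moved to about (13.1, 5.0).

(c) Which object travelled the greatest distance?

the white cone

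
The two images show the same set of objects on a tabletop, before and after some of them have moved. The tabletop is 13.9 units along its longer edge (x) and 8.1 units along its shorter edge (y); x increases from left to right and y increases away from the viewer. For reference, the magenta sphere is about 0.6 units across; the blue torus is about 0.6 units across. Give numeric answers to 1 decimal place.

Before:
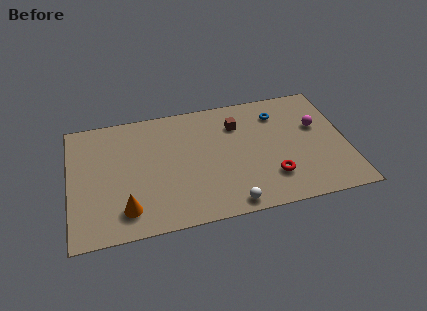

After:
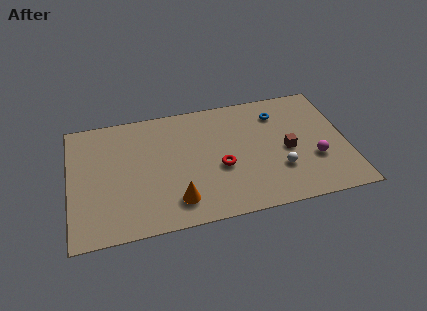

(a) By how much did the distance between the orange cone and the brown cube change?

-1.2

They were about 7.3 units apart before and 6.1 after — 1.2 units closer together.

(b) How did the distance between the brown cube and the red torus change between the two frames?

-0.8

Before: roughly 4.2 units apart; after: 3.4. That's 0.8 units closer together.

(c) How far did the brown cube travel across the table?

3.3

The brown cube was near (8.5, 6.0) before and (10.9, 3.7) after, so it travelled √(2.4² + 2.3²) ≈ 3.3 units.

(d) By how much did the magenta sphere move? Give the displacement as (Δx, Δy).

(-0.3, -2.2)

The magenta sphere was at about (12.5, 5.0) and moved to about (12.2, 2.8).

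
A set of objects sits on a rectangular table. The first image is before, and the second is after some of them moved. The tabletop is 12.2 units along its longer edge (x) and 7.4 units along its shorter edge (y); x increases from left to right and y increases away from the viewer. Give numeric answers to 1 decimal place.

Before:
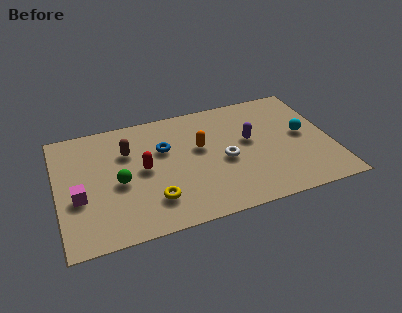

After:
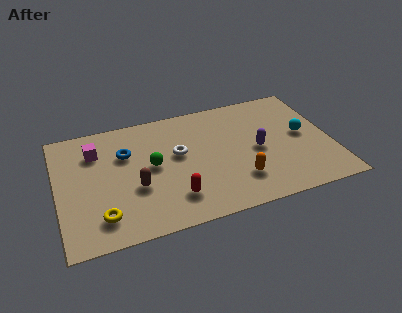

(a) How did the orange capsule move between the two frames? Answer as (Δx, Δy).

(1.5, -2.5)

The orange capsule started near (6.4, 4.4) and ended near (7.9, 1.9).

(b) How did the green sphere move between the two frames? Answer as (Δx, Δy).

(1.5, 0.6)

The green sphere was at about (2.7, 3.3) and moved to about (4.2, 3.9).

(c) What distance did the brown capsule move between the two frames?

2.3

From (3.2, 5.1) to (3.4, 2.8), the brown capsule covered √(0.2² + 2.3²) ≈ 2.3 units.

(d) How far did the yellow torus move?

2.3

The yellow torus was near (4.1, 1.8) before and (1.8, 1.5) after, so it travelled √(2.3² + 0.3²) ≈ 2.3 units.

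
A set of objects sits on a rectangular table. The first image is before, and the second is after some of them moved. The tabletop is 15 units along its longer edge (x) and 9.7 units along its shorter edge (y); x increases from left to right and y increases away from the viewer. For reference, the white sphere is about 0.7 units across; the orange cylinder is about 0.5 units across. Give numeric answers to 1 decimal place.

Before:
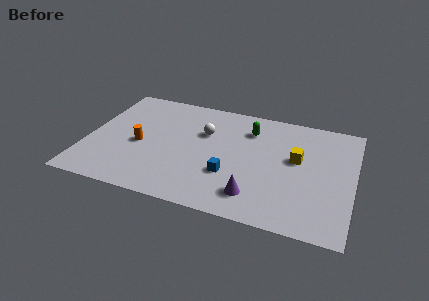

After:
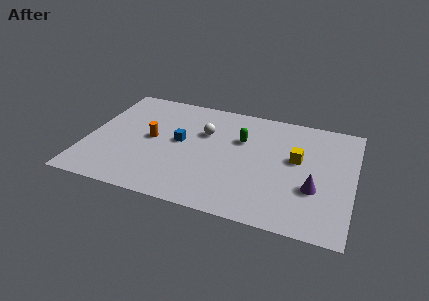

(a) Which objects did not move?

the yellow cube and the white sphere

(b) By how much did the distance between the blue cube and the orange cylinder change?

-3.7

They were about 5.3 units apart before and 1.6 after — 3.7 units closer together.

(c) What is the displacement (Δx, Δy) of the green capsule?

(-0.4, -1.0)

The green capsule was at about (9.0, 7.4) and moved to about (8.6, 6.4).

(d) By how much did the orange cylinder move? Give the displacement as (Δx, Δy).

(0.6, 0.7)

From the two frames, the orange cylinder sits at roughly (3.0, 4.3) before and (3.6, 5.0) after.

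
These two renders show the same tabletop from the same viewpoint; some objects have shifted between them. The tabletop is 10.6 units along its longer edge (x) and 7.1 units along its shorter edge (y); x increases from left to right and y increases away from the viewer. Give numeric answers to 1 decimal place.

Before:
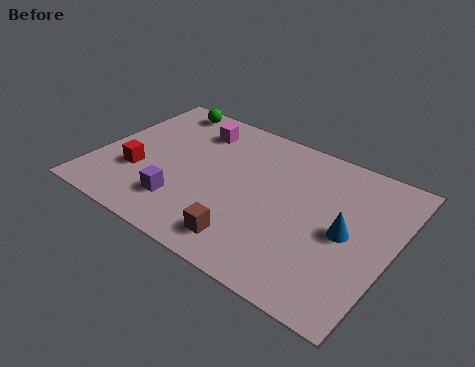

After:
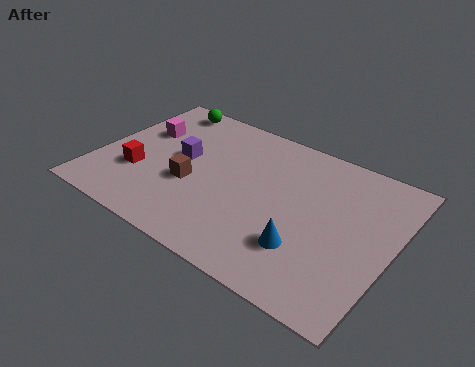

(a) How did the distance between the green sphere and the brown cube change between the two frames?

-2.7

The distance was about 6.6 in the first image and 3.9 in the second, so they moved 2.7 units closer together.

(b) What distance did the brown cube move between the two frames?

2.9

The brown cube moved from about (5.9, 1.2) to (3.5, 2.8), a distance of √(2.4² + 1.6²) ≈ 2.9.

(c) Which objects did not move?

the green sphere and the red cube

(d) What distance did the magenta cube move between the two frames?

2.1

The magenta cube was near (3.1, 5.6) before and (1.3, 4.6) after, so it travelled √(1.8² + 1.0²) ≈ 2.1 units.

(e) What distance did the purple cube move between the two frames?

2.3

The purple cube moved from about (3.4, 1.7) to (2.9, 3.9), a distance of √(0.5² + 2.2²) ≈ 2.3.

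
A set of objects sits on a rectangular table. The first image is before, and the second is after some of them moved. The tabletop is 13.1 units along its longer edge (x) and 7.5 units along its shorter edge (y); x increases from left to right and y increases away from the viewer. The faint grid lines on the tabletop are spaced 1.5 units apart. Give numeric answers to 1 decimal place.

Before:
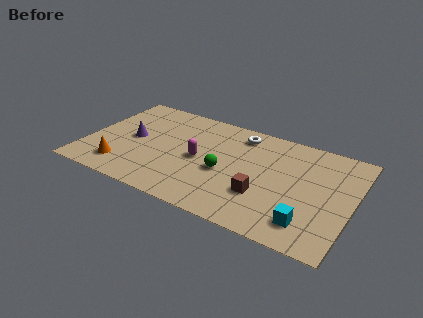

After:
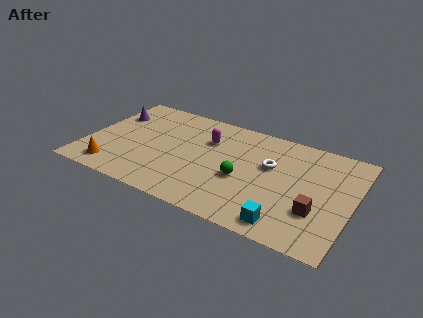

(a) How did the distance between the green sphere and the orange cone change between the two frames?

+1.3

They were about 5.2 units apart before and 6.5 after — 1.3 units further apart.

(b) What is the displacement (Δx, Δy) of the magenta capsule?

(0.2, 1.6)

The magenta capsule started near (5.6, 3.6) and ended near (5.8, 5.2).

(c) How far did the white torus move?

2.4

From (7.3, 6.3) to (9.0, 4.6), the white torus covered √(1.7² + 1.7²) ≈ 2.4 units.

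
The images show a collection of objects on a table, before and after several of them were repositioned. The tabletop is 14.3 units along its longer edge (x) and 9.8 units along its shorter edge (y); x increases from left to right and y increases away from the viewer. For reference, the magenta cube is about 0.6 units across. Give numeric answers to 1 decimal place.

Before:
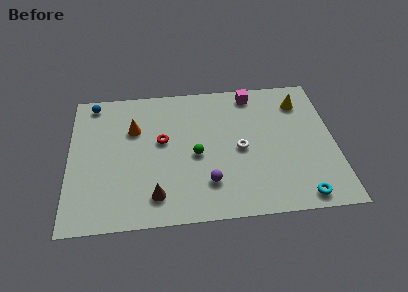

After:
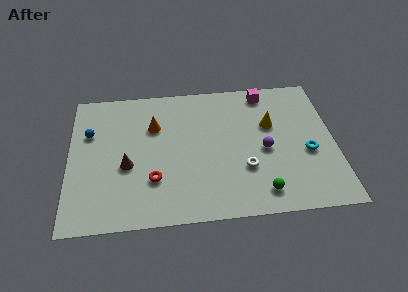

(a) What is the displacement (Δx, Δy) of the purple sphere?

(3.1, 2.0)

From the two frames, the purple sphere sits at roughly (7.4, 2.4) before and (10.5, 4.4) after.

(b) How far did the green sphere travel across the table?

4.5

The green sphere moved from about (6.8, 4.4) to (10.2, 1.5), a distance of √(3.4² + 2.9²) ≈ 4.5.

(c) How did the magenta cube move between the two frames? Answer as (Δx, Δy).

(0.7, 0.0)

The magenta cube was at about (10.0, 8.6) and moved to about (10.7, 8.6).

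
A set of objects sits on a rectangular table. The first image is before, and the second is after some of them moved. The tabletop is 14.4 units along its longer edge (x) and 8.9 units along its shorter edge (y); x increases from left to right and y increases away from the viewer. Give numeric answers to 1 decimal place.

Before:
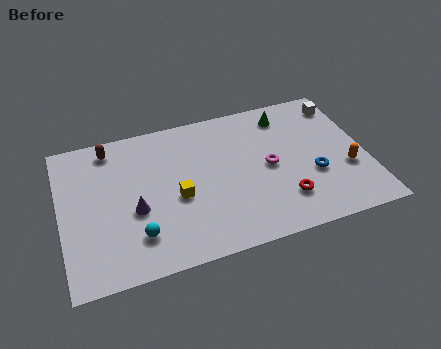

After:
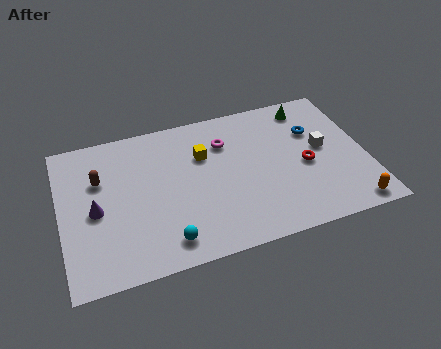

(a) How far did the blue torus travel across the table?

2.7

The blue torus was near (11.8, 3.3) before and (12.1, 6.0) after, so it travelled √(0.3² + 2.7²) ≈ 2.7 units.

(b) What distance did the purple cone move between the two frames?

1.9

From (3.4, 3.6) to (1.6, 4.1), the purple cone covered √(1.8² + 0.5²) ≈ 1.9 units.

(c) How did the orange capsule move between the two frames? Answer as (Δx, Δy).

(-0.1, -2.3)

The orange capsule started near (13.4, 3.2) and ended near (13.3, 0.9).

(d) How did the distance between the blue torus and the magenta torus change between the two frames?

+1.9

Before: roughly 2.3 units apart; after: 4.2. That's 1.9 units further apart.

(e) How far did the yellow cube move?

2.6

From (5.4, 3.8) to (6.8, 6.0), the yellow cube covered √(1.4² + 2.2²) ≈ 2.6 units.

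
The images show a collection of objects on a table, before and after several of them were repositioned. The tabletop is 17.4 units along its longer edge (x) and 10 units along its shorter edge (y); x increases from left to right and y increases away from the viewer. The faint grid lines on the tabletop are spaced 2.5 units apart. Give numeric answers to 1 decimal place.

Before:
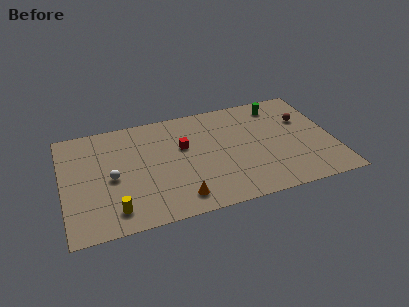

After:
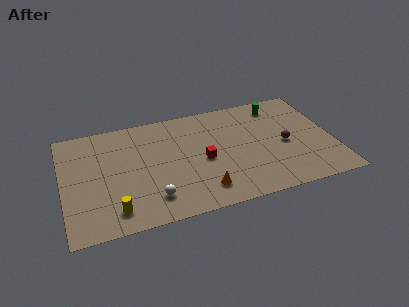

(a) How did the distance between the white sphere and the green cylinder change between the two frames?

-1.0

The distance was about 11.7 in the first image and 10.7 in the second, so they moved 1.0 units closer together.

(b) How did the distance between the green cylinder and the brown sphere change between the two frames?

+1.5

The distance was about 2.3 in the first image and 3.8 in the second, so they moved 1.5 units further apart.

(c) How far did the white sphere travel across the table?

3.5

From (3.1, 4.6) to (5.5, 2.1), the white sphere covered √(2.4² + 2.5²) ≈ 3.5 units.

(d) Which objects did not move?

the yellow cylinder and the green cylinder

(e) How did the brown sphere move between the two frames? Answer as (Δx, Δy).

(-1.4, -2.0)

The brown sphere was at about (15.7, 6.6) and moved to about (14.3, 4.6).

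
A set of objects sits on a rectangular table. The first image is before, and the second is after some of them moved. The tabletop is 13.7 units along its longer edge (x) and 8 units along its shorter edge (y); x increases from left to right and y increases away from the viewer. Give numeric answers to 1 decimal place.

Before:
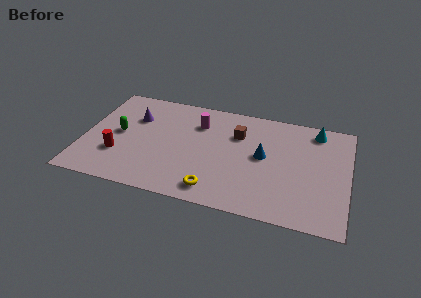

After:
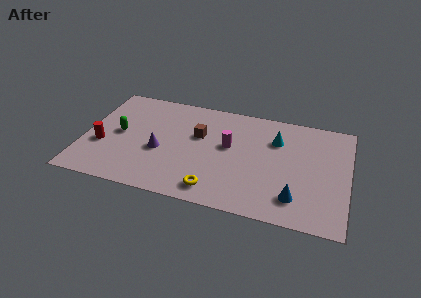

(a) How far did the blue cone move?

3.2

From (9.3, 4.3) to (11.1, 1.7), the blue cone covered √(1.8² + 2.6²) ≈ 3.2 units.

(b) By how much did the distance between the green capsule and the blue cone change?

+2.1

Before: roughly 7.5 units apart; after: 9.6. That's 2.1 units further apart.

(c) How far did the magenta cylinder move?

2.1

From (5.8, 5.9) to (7.5, 4.6), the magenta cylinder covered √(1.7² + 1.3²) ≈ 2.1 units.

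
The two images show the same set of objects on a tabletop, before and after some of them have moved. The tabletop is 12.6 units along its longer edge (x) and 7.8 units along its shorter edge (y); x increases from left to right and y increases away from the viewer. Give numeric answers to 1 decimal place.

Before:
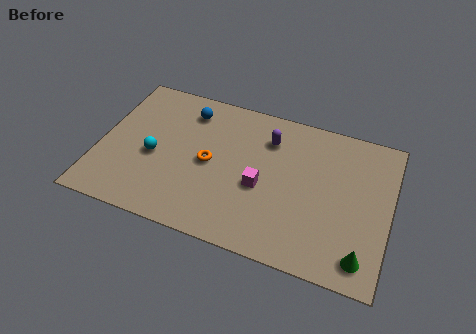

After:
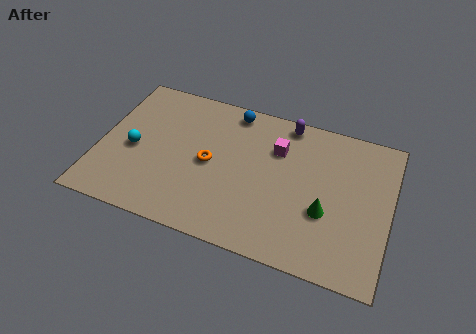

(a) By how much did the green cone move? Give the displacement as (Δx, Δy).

(-1.7, 1.7)

The green cone was at about (11.6, 1.2) and moved to about (9.9, 2.9).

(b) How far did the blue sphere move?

2.0

The blue sphere was near (3.6, 6.3) before and (5.5, 6.9) after, so it travelled √(1.9² + 0.6²) ≈ 2.0 units.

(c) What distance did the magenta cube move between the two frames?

2.3

The magenta cube was near (7.1, 3.3) before and (7.6, 5.5) after, so it travelled √(0.5² + 2.2²) ≈ 2.3 units.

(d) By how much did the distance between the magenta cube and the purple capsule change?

-1.1

The distance was about 2.6 in the first image and 1.5 in the second, so they moved 1.1 units closer together.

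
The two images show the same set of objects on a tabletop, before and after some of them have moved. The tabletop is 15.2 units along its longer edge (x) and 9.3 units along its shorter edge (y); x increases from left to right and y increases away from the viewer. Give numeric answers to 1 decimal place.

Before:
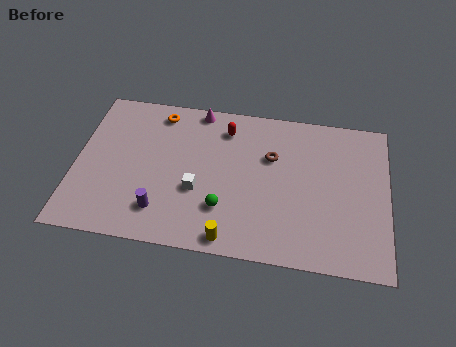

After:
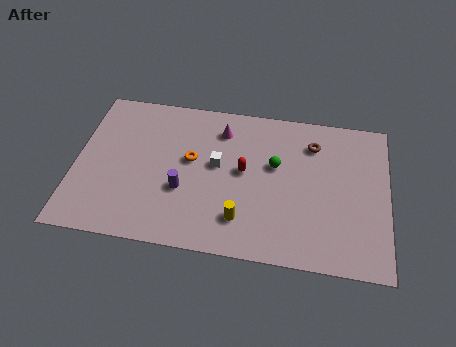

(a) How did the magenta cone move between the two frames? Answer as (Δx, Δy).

(1.2, -1.1)

The magenta cone was at about (5.8, 8.5) and moved to about (7.0, 7.4).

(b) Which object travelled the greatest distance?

the green sphere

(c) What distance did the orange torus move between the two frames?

3.2

The orange torus was near (3.9, 8.0) before and (5.6, 5.3) after, so it travelled √(1.7² + 2.7²) ≈ 3.2 units.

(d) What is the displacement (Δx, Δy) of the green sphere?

(2.4, 3.0)

From the two frames, the green sphere sits at roughly (7.3, 2.6) before and (9.7, 5.6) after.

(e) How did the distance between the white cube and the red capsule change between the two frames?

-2.9

They were about 4.2 units apart before and 1.3 after — 2.9 units closer together.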